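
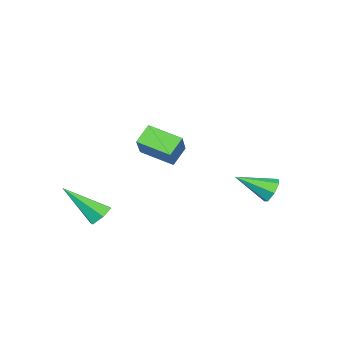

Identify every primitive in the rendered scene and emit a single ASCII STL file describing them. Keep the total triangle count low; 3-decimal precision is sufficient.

solid 
facet normal -0.761 0.102 0.641
outer loop
vertex 1.789 -1.075 1.604
vertex 1.636 0.22 1.217
vertex 0.914 -1.47 0.627
endloop
endfacet
facet normal 0.112 -0.952 0.285
outer loop
vertex 1.584 -1.56 0.063
vertex 1.789 -1.075 1.604
vertex 0.914 -1.47 0.627
endloop
endfacet
facet normal -0.762 0.102 0.640
outer loop
vertex 0.914 -1.47 0.627
vertex 1.636 0.22 1.217
vertex 0.761 -0.176 0.239
endloop
endfacet
facet normal -0.639 -0.289 -0.713
outer loop
vertex 0.761 -0.176 0.239
vertex 1.584 -1.56 0.063
vertex 0.914 -1.47 0.627
endloop
endfacet
facet normal 0.639 0.289 0.713
outer loop
vertex 1.789 -1.075 1.604
vertex 2.306 0.13 0.653
vertex 1.636 0.22 1.217
endloop
endfacet
facet normal 0.113 -0.952 0.285
outer loop
vertex 2.459 -1.164 1.041
vertex 1.789 -1.075 1.604
vertex 1.584 -1.56 0.063
endloop
endfacet
facet normal 0.638 0.289 0.714
outer loop
vertex 2.459 -1.164 1.041
vertex 2.306 0.13 0.653
vertex 1.789 -1.075 1.604
endloop
endfacet
facet normal -0.112 0.952 -0.285
outer loop
vertex 1.636 0.22 1.217
vertex 2.306 0.13 0.653
vertex 0.761 -0.176 0.239
endloop
endfacet
facet normal -0.638 -0.289 -0.714
outer loop
vertex 1.431 -0.265 -0.324
vertex 1.584 -1.56 0.063
vertex 0.761 -0.176 0.239
endloop
endfacet
facet normal -0.112 0.952 -0.284
outer loop
vertex 0.761 -0.176 0.239
vertex 2.306 0.13 0.653
vertex 1.431 -0.265 -0.324
endloop
endfacet
facet normal 0.761 -0.101 -0.640
outer loop
vertex 1.431 -0.265 -0.324
vertex 2.459 -1.164 1.041
vertex 1.584 -1.56 0.063
endloop
endfacet
facet normal 0.761 -0.102 -0.640
outer loop
vertex 2.306 0.13 0.653
vertex 2.459 -1.164 1.041
vertex 1.431 -0.265 -0.324
endloop
endfacet
facet normal -0.248 0.699 -0.671
outer loop
vertex 3.813 -2.14 -2.758
vertex 3.288 -2.14 -2.564
vertex 3.668 -1.793 -2.343
endloop
endfacet
facet normal 0.966 0.171 0.195
outer loop
vertex 3.813 -2.14 -2.758
vertex 3.668 -1.793 -2.343
vertex 3.752 -3.44 -1.316
endloop
endfacet
facet normal -0.249 0.699 -0.670
outer loop
vertex 3.668 -1.793 -2.343
vertex 3.288 -2.14 -2.564
vertex 3.143 -1.793 -2.148
endloop
endfacet
facet normal 0.298 0.516 0.803
outer loop
vertex 3.668 -1.793 -2.343
vertex 3.143 -1.793 -2.148
vertex 3.752 -3.44 -1.316
endloop
endfacet
facet normal -0.250 0.699 -0.670
outer loop
vertex 3.143 -1.793 -2.148
vertex 3.288 -2.14 -2.564
vertex 2.763 -2.141 -2.369
endloop
endfacet
facet normal -0.606 0.168 0.777
outer loop
vertex 3.143 -1.793 -2.148
vertex 2.763 -2.141 -2.369
vertex 3.752 -3.44 -1.316
endloop
endfacet
facet normal -0.250 0.699 -0.670
outer loop
vertex 2.763 -2.141 -2.369
vertex 3.288 -2.14 -2.564
vertex 2.908 -2.487 -2.784
endloop
endfacet
facet normal -0.840 -0.524 0.143
outer loop
vertex 2.763 -2.141 -2.369
vertex 2.908 -2.487 -2.784
vertex 3.752 -3.44 -1.316
endloop
endfacet
facet normal -0.249 0.698 -0.671
outer loop
vertex 2.908 -2.487 -2.784
vertex 3.288 -2.14 -2.564
vertex 3.433 -2.487 -2.979
endloop
endfacet
facet normal -0.173 -0.869 -0.465
outer loop
vertex 2.908 -2.487 -2.784
vertex 3.433 -2.487 -2.979
vertex 3.752 -3.44 -1.316
endloop
endfacet
facet normal -0.248 0.699 -0.671
outer loop
vertex 3.433 -2.487 -2.979
vertex 3.288 -2.14 -2.564
vertex 3.813 -2.14 -2.758
endloop
endfacet
facet normal 0.732 -0.521 -0.439
outer loop
vertex 3.433 -2.487 -2.979
vertex 3.813 -2.14 -2.758
vertex 3.752 -3.44 -1.316
endloop
endfacet
facet normal -0.425 0.784 -0.453
outer loop
vertex -0.877 2.31 -2.528
vertex -1.381 2.202 -2.242
vertex -0.93 2.543 -2.075
endloop
endfacet
facet normal 0.989 0.139 0.044
outer loop
vertex -0.877 2.31 -2.528
vertex -0.93 2.543 -2.075
vertex -0.739 1.018 -1.558
endloop
endfacet
facet normal -0.425 0.784 -0.452
outer loop
vertex -0.93 2.543 -2.075
vertex -1.381 2.202 -2.242
vertex -1.323 2.519 -1.747
endloop
endfacet
facet normal 0.594 0.324 0.736
outer loop
vertex -0.93 2.543 -2.075
vertex -1.323 2.519 -1.747
vertex -0.739 1.018 -1.558
endloop
endfacet
facet normal -0.425 0.784 -0.452
outer loop
vertex -1.323 2.519 -1.747
vertex -1.381 2.202 -2.242
vertex -1.76 2.256 -1.792
endloop
endfacet
facet normal -0.143 0.069 0.987
outer loop
vertex -1.323 2.519 -1.747
vertex -1.76 2.256 -1.792
vertex -0.739 1.018 -1.558
endloop
endfacet
facet normal -0.425 0.784 -0.452
outer loop
vertex -1.76 2.256 -1.792
vertex -1.381 2.202 -2.242
vertex -1.912 1.952 -2.176
endloop
endfacet
facet normal -0.666 -0.434 0.607
outer loop
vertex -1.76 2.256 -1.792
vertex -1.912 1.952 -2.176
vertex -0.739 1.018 -1.558
endloop
endfacet
facet normal -0.425 0.783 -0.453
outer loop
vertex -1.912 1.952 -2.176
vertex -1.381 2.202 -2.242
vertex -1.664 1.836 -2.609
endloop
endfacet
facet normal -0.580 -0.806 -0.116
outer loop
vertex -1.912 1.952 -2.176
vertex -1.664 1.836 -2.609
vertex -0.739 1.018 -1.558
endloop
endfacet
facet normal -0.425 0.783 -0.453
outer loop
vertex -1.664 1.836 -2.609
vertex -1.381 2.202 -2.242
vertex -1.203 1.996 -2.765
endloop
endfacet
facet normal 0.049 -0.767 -0.640
outer loop
vertex -1.664 1.836 -2.609
vertex -1.203 1.996 -2.765
vertex -0.739 1.018 -1.558
endloop
endfacet
facet normal -0.425 0.783 -0.453
outer loop
vertex -1.203 1.996 -2.765
vertex -1.381 2.202 -2.242
vertex -0.877 2.31 -2.528
endloop
endfacet
facet normal 0.747 -0.347 -0.568
outer loop
vertex -1.203 1.996 -2.765
vertex -0.877 2.31 -2.528
vertex -0.739 1.018 -1.558
endloop
endfacet

endsolid


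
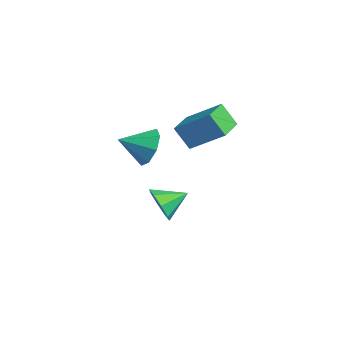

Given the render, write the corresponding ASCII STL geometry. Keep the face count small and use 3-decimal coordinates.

solid 
facet normal -0.025 -0.927 -0.375
outer loop
vertex 0.345 1.067 -2.877
vertex -0.117 0.762 -2.093
vertex -0.385 1.114 -2.945
endloop
endfacet
facet normal 0.106 0.809 -0.578
outer loop
vertex 0.345 1.067 -2.877
vertex -0.385 1.114 -2.945
vertex -0.083 2.058 -1.567
endloop
endfacet
facet normal -0.025 -0.927 -0.375
outer loop
vertex -0.385 1.114 -2.945
vertex -0.117 0.762 -2.093
vertex -0.958 0.955 -2.514
endloop
endfacet
facet normal -0.514 0.756 -0.405
outer loop
vertex -0.385 1.114 -2.945
vertex -0.958 0.955 -2.514
vertex -0.083 2.058 -1.567
endloop
endfacet
facet normal -0.024 -0.926 -0.376
outer loop
vertex -0.958 0.955 -2.514
vertex -0.117 0.762 -2.093
vertex -1.039 0.682 -1.837
endloop
endfacet
facet normal -0.826 0.550 0.123
outer loop
vertex -0.958 0.955 -2.514
vertex -1.039 0.682 -1.837
vertex -0.083 2.058 -1.567
endloop
endfacet
facet normal -0.024 -0.926 -0.376
outer loop
vertex -1.039 0.682 -1.837
vertex -0.117 0.762 -2.093
vertex -0.58 0.456 -1.31
endloop
endfacet
facet normal -0.646 0.312 0.697
outer loop
vertex -1.039 0.682 -1.837
vertex -0.58 0.456 -1.31
vertex -0.083 2.058 -1.567
endloop
endfacet
facet normal -0.024 -0.926 -0.376
outer loop
vertex -0.58 0.456 -1.31
vertex -0.117 0.762 -2.093
vertex 0.15 0.409 -1.241
endloop
endfacet
facet normal -0.081 0.182 0.980
outer loop
vertex -0.58 0.456 -1.31
vertex 0.15 0.409 -1.241
vertex -0.083 2.058 -1.567
endloop
endfacet
facet normal -0.026 -0.926 -0.376
outer loop
vertex 0.15 0.409 -1.241
vertex -0.117 0.762 -2.093
vertex 0.724 0.568 -1.672
endloop
endfacet
facet normal 0.541 0.236 0.807
outer loop
vertex 0.15 0.409 -1.241
vertex 0.724 0.568 -1.672
vertex -0.083 2.058 -1.567
endloop
endfacet
facet normal -0.025 -0.926 -0.376
outer loop
vertex 0.724 0.568 -1.672
vertex -0.117 0.762 -2.093
vertex 0.804 0.841 -2.35
endloop
endfacet
facet normal 0.853 0.442 0.279
outer loop
vertex 0.724 0.568 -1.672
vertex 0.804 0.841 -2.35
vertex -0.083 2.058 -1.567
endloop
endfacet
facet normal -0.025 -0.927 -0.375
outer loop
vertex 0.804 0.841 -2.35
vertex -0.117 0.762 -2.093
vertex 0.345 1.067 -2.877
endloop
endfacet
facet normal 0.672 0.679 -0.294
outer loop
vertex 0.804 0.841 -2.35
vertex 0.345 1.067 -2.877
vertex -0.083 2.058 -1.567
endloop
endfacet
facet normal 0.120 0.905 -0.407
outer loop
vertex 1.115 -0.431 1.184
vertex 0.837 0.006 2.074
vertex 1.729 -0.298 1.66
endloop
endfacet
facet normal 0.449 -0.823 -0.349
outer loop
vertex 1.115 -0.431 1.184
vertex 1.729 -0.298 1.66
vertex 0.663 -1.306 2.666
endloop
endfacet
facet normal 0.119 0.905 -0.408
outer loop
vertex 1.729 -0.298 1.66
vertex 0.837 0.006 2.074
vertex 1.82 0.014 2.379
endloop
endfacet
facet normal 0.759 -0.627 0.176
outer loop
vertex 1.729 -0.298 1.66
vertex 1.82 0.014 2.379
vertex 0.663 -1.306 2.666
endloop
endfacet
facet normal 0.119 0.905 -0.408
outer loop
vertex 1.82 0.014 2.379
vertex 0.837 0.006 2.074
vertex 1.335 0.321 2.919
endloop
endfacet
facet normal 0.586 -0.355 0.728
outer loop
vertex 1.82 0.014 2.379
vertex 1.335 0.321 2.919
vertex 0.663 -1.306 2.666
endloop
endfacet
facet normal 0.120 0.905 -0.408
outer loop
vertex 1.335 0.321 2.919
vertex 0.837 0.006 2.074
vertex 0.558 0.444 2.964
endloop
endfacet
facet normal 0.031 -0.166 0.986
outer loop
vertex 1.335 0.321 2.919
vertex 0.558 0.444 2.964
vertex 0.663 -1.306 2.666
endloop
endfacet
facet normal 0.119 0.905 -0.408
outer loop
vertex 0.558 0.444 2.964
vertex 0.837 0.006 2.074
vertex -0.056 0.31 2.488
endloop
endfacet
facet normal -0.580 -0.170 0.796
outer loop
vertex 0.558 0.444 2.964
vertex -0.056 0.31 2.488
vertex 0.663 -1.306 2.666
endloop
endfacet
facet normal 0.119 0.905 -0.407
outer loop
vertex -0.056 0.31 2.488
vertex 0.837 0.006 2.074
vertex -0.147 -0.001 1.77
endloop
endfacet
facet normal -0.890 -0.366 0.271
outer loop
vertex -0.056 0.31 2.488
vertex -0.147 -0.001 1.77
vertex 0.663 -1.306 2.666
endloop
endfacet
facet normal 0.119 0.905 -0.407
outer loop
vertex -0.147 -0.001 1.77
vertex 0.837 0.006 2.074
vertex 0.338 -0.308 1.23
endloop
endfacet
facet normal -0.717 -0.638 -0.281
outer loop
vertex -0.147 -0.001 1.77
vertex 0.338 -0.308 1.23
vertex 0.663 -1.306 2.666
endloop
endfacet
facet normal 0.119 0.905 -0.407
outer loop
vertex 0.338 -0.308 1.23
vertex 0.837 0.006 2.074
vertex 1.115 -0.431 1.184
endloop
endfacet
facet normal -0.163 -0.827 -0.538
outer loop
vertex 0.338 -0.308 1.23
vertex 1.115 -0.431 1.184
vertex 0.663 -1.306 2.666
endloop
endfacet
facet normal -0.779 0.625 -0.047
outer loop
vertex -0.179 2.023 3.052
vertex 0.754 3.264 4.094
vertex 0.307 2.549 1.991
endloop
endfacet
facet normal -0.498 -0.664 -0.557
outer loop
vertex 1.546 1.556 2.066
vertex -0.179 2.023 3.052
vertex 0.307 2.549 1.991
endloop
endfacet
facet normal -0.779 0.625 -0.047
outer loop
vertex 0.307 2.549 1.991
vertex 0.754 3.264 4.094
vertex 1.24 3.79 3.033
endloop
endfacet
facet normal 0.379 0.411 -0.829
outer loop
vertex 1.24 3.79 3.033
vertex 1.546 1.556 2.066
vertex 0.307 2.549 1.991
endloop
endfacet
facet normal -0.379 -0.411 0.829
outer loop
vertex -0.179 2.023 3.052
vertex 1.993 2.271 4.169
vertex 0.754 3.264 4.094
endloop
endfacet
facet normal -0.498 -0.664 -0.557
outer loop
vertex 1.06 1.03 3.127
vertex -0.179 2.023 3.052
vertex 1.546 1.556 2.066
endloop
endfacet
facet normal -0.379 -0.411 0.829
outer loop
vertex 1.06 1.03 3.127
vertex 1.993 2.271 4.169
vertex -0.179 2.023 3.052
endloop
endfacet
facet normal 0.498 0.664 0.557
outer loop
vertex 0.754 3.264 4.094
vertex 1.993 2.271 4.169
vertex 1.24 3.79 3.033
endloop
endfacet
facet normal 0.379 0.411 -0.829
outer loop
vertex 2.479 2.797 3.108
vertex 1.546 1.556 2.066
vertex 1.24 3.79 3.033
endloop
endfacet
facet normal 0.498 0.664 0.557
outer loop
vertex 1.24 3.79 3.033
vertex 1.993 2.271 4.169
vertex 2.479 2.797 3.108
endloop
endfacet
facet normal 0.779 -0.625 0.047
outer loop
vertex 2.479 2.797 3.108
vertex 1.06 1.03 3.127
vertex 1.546 1.556 2.066
endloop
endfacet
facet normal 0.779 -0.625 0.047
outer loop
vertex 1.993 2.271 4.169
vertex 1.06 1.03 3.127
vertex 2.479 2.797 3.108
endloop
endfacet

endsolid


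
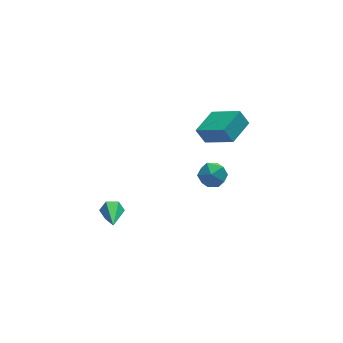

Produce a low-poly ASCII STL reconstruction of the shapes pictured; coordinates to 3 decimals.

solid 
facet normal 0.221 0.893 -0.391
outer loop
vertex -3.005 -2.389 -3.665
vertex -3.425 -2.513 -4.185
vertex -3.66 -2.209 -3.624
endloop
endfacet
facet normal 0.092 0.111 0.989
outer loop
vertex -3.005 -2.389 -3.665
vertex -3.66 -2.209 -3.624
vertex -3.895 -4.407 -3.355
endloop
endfacet
facet normal 0.221 0.893 -0.391
outer loop
vertex -3.66 -2.209 -3.624
vertex -3.425 -2.513 -4.185
vertex -4.08 -2.333 -4.144
endloop
endfacet
facet normal -0.786 0.157 0.598
outer loop
vertex -3.66 -2.209 -3.624
vertex -4.08 -2.333 -4.144
vertex -3.895 -4.407 -3.355
endloop
endfacet
facet normal 0.221 0.893 -0.391
outer loop
vertex -4.08 -2.333 -4.144
vertex -3.425 -2.513 -4.185
vertex -3.845 -2.637 -4.705
endloop
endfacet
facet normal -0.938 -0.193 -0.288
outer loop
vertex -4.08 -2.333 -4.144
vertex -3.845 -2.637 -4.705
vertex -3.895 -4.407 -3.355
endloop
endfacet
facet normal 0.222 0.892 -0.392
outer loop
vertex -3.845 -2.637 -4.705
vertex -3.425 -2.513 -4.185
vertex -3.191 -2.818 -4.746
endloop
endfacet
facet normal -0.212 -0.589 -0.780
outer loop
vertex -3.845 -2.637 -4.705
vertex -3.191 -2.818 -4.746
vertex -3.895 -4.407 -3.355
endloop
endfacet
facet normal 0.222 0.892 -0.392
outer loop
vertex -3.191 -2.818 -4.746
vertex -3.425 -2.513 -4.185
vertex -2.771 -2.694 -4.226
endloop
endfacet
facet normal 0.668 -0.635 -0.388
outer loop
vertex -3.191 -2.818 -4.746
vertex -2.771 -2.694 -4.226
vertex -3.895 -4.407 -3.355
endloop
endfacet
facet normal 0.222 0.892 -0.392
outer loop
vertex -2.771 -2.694 -4.226
vertex -3.425 -2.513 -4.185
vertex -3.005 -2.389 -3.665
endloop
endfacet
facet normal 0.820 -0.285 0.497
outer loop
vertex -2.771 -2.694 -4.226
vertex -3.005 -2.389 -3.665
vertex -3.895 -4.407 -3.355
endloop
endfacet
facet normal -0.519 0.676 -0.523
outer loop
vertex 2.104 -0.046 -1.172
vertex 3.427 1.102 -1.0
vertex 2.528 -0.402 -2.053
endloop
endfacet
facet normal -0.751 -0.652 -0.098
outer loop
vertex 3.633 -1.842 -0.94
vertex 2.104 -0.046 -1.172
vertex 2.528 -0.402 -2.053
endloop
endfacet
facet normal -0.520 0.676 -0.522
outer loop
vertex 2.528 -0.402 -2.053
vertex 3.427 1.102 -1.0
vertex 3.85 0.747 -1.881
endloop
endfacet
facet normal 0.407 -0.342 -0.847
outer loop
vertex 3.85 0.747 -1.881
vertex 3.633 -1.842 -0.94
vertex 2.528 -0.402 -2.053
endloop
endfacet
facet normal -0.407 0.342 0.847
outer loop
vertex 2.104 -0.046 -1.172
vertex 4.532 -0.338 0.113
vertex 3.427 1.102 -1.0
endloop
endfacet
facet normal -0.751 -0.652 -0.098
outer loop
vertex 3.21 -1.487 -0.059
vertex 2.104 -0.046 -1.172
vertex 3.633 -1.842 -0.94
endloop
endfacet
facet normal -0.407 0.342 0.847
outer loop
vertex 3.21 -1.487 -0.059
vertex 4.532 -0.338 0.113
vertex 2.104 -0.046 -1.172
endloop
endfacet
facet normal 0.752 0.652 0.098
outer loop
vertex 3.427 1.102 -1.0
vertex 4.532 -0.338 0.113
vertex 3.85 0.747 -1.881
endloop
endfacet
facet normal 0.407 -0.342 -0.847
outer loop
vertex 4.956 -0.694 -0.768
vertex 3.633 -1.842 -0.94
vertex 3.85 0.747 -1.881
endloop
endfacet
facet normal 0.751 0.652 0.098
outer loop
vertex 3.85 0.747 -1.881
vertex 4.532 -0.338 0.113
vertex 4.956 -0.694 -0.768
endloop
endfacet
facet normal 0.519 -0.677 0.522
outer loop
vertex 4.956 -0.694 -0.768
vertex 3.21 -1.487 -0.059
vertex 3.633 -1.842 -0.94
endloop
endfacet
facet normal 0.519 -0.676 0.523
outer loop
vertex 4.532 -0.338 0.113
vertex 3.21 -1.487 -0.059
vertex 4.956 -0.694 -0.768
endloop
endfacet
facet normal 0.043 -0.109 0.993
outer loop
vertex 1.615 -3.341 -0.672
vertex 1.539 -4.248 -0.768
vertex 2.366 -3.856 -0.761
endloop
endfacet
facet normal 0.412 0.465 0.783
outer loop
vertex 1.615 -3.341 -0.672
vertex 2.366 -3.856 -0.761
vertex 2.304 -3.057 -1.203
endloop
endfacet
facet normal -0.035 0.900 0.435
outer loop
vertex 1.615 -3.341 -0.672
vertex 2.304 -3.057 -1.203
vertex 1.439 -2.956 -1.482
endloop
endfacet
facet normal -0.680 0.594 0.430
outer loop
vertex 1.615 -3.341 -0.672
vertex 1.439 -2.956 -1.482
vertex 0.966 -3.692 -1.214
endloop
endfacet
facet normal -0.631 -0.029 0.775
outer loop
vertex 1.615 -3.341 -0.672
vertex 0.966 -3.692 -1.214
vertex 1.539 -4.248 -0.768
endloop
endfacet
facet normal 0.913 0.250 0.324
outer loop
vertex 2.304 -3.057 -1.203
vertex 2.366 -3.856 -0.761
vertex 2.654 -3.788 -1.626
endloop
endfacet
facet normal 0.316 -0.679 0.662
outer loop
vertex 2.366 -3.856 -0.761
vertex 1.539 -4.248 -0.768
vertex 2.181 -4.524 -1.358
endloop
endfacet
facet normal -0.775 -0.550 0.310
outer loop
vertex 1.539 -4.248 -0.768
vertex 0.966 -3.692 -1.214
vertex 1.316 -4.423 -1.637
endloop
endfacet
facet normal -0.854 0.458 -0.248
outer loop
vertex 0.966 -3.692 -1.214
vertex 1.439 -2.956 -1.482
vertex 1.254 -3.624 -2.079
endloop
endfacet
facet normal 0.189 0.952 -0.240
outer loop
vertex 1.439 -2.956 -1.482
vertex 2.304 -3.057 -1.203
vertex 2.081 -3.232 -2.072
endloop
endfacet
facet normal 0.680 -0.594 -0.430
outer loop
vertex 2.005 -4.139 -2.168
vertex 2.654 -3.788 -1.626
vertex 2.181 -4.524 -1.358
endloop
endfacet
facet normal 0.035 -0.900 -0.435
outer loop
vertex 2.005 -4.139 -2.168
vertex 2.181 -4.524 -1.358
vertex 1.316 -4.423 -1.637
endloop
endfacet
facet normal -0.412 -0.465 -0.783
outer loop
vertex 2.005 -4.139 -2.168
vertex 1.316 -4.423 -1.637
vertex 1.254 -3.624 -2.079
endloop
endfacet
facet normal -0.043 0.109 -0.993
outer loop
vertex 2.005 -4.139 -2.168
vertex 1.254 -3.624 -2.079
vertex 2.081 -3.232 -2.072
endloop
endfacet
facet normal 0.631 0.029 -0.775
outer loop
vertex 2.005 -4.139 -2.168
vertex 2.081 -3.232 -2.072
vertex 2.654 -3.788 -1.626
endloop
endfacet
facet normal 0.854 -0.458 0.248
outer loop
vertex 2.181 -4.524 -1.358
vertex 2.654 -3.788 -1.626
vertex 2.366 -3.856 -0.761
endloop
endfacet
facet normal -0.189 -0.952 0.240
outer loop
vertex 1.316 -4.423 -1.637
vertex 2.181 -4.524 -1.358
vertex 1.539 -4.248 -0.768
endloop
endfacet
facet normal -0.913 -0.250 -0.324
outer loop
vertex 1.254 -3.624 -2.079
vertex 1.316 -4.423 -1.637
vertex 0.966 -3.692 -1.214
endloop
endfacet
facet normal -0.316 0.679 -0.662
outer loop
vertex 2.081 -3.232 -2.072
vertex 1.254 -3.624 -2.079
vertex 1.439 -2.956 -1.482
endloop
endfacet
facet normal 0.775 0.550 -0.310
outer loop
vertex 2.654 -3.788 -1.626
vertex 2.081 -3.232 -2.072
vertex 2.304 -3.057 -1.203
endloop
endfacet

endsolid


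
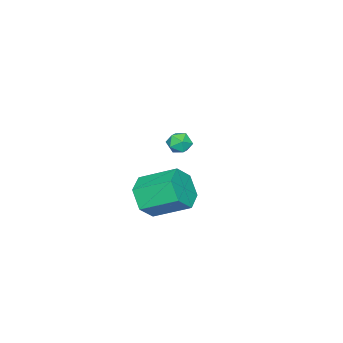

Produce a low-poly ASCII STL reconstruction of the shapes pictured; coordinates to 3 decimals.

solid 
facet normal -0.697 0.636 -0.332
outer loop
vertex -1.987 -0.217 -2.706
vertex -2.372 -0.369 -2.189
vertex -1.938 0.13 -2.144
endloop
endfacet
facet normal -0.044 0.852 -0.522
outer loop
vertex -1.987 -0.217 -2.706
vertex -1.938 0.13 -2.144
vertex -1.391 -0.044 -2.474
endloop
endfacet
facet normal 0.257 0.332 -0.908
outer loop
vertex -1.987 -0.217 -2.706
vertex -1.391 -0.044 -2.474
vertex -1.486 -0.651 -2.723
endloop
endfacet
facet normal -0.211 -0.206 -0.955
outer loop
vertex -1.987 -0.217 -2.706
vertex -1.486 -0.651 -2.723
vertex -2.092 -0.851 -2.546
endloop
endfacet
facet normal -0.799 -0.019 -0.601
outer loop
vertex -1.987 -0.217 -2.706
vertex -2.092 -0.851 -2.546
vertex -2.372 -0.369 -2.189
endloop
endfacet
facet normal 0.342 0.937 0.073
outer loop
vertex -1.391 -0.044 -2.474
vertex -1.938 0.13 -2.144
vertex -1.408 -0.089 -1.814
endloop
endfacet
facet normal -0.715 0.588 0.379
outer loop
vertex -1.938 0.13 -2.144
vertex -2.372 -0.369 -2.189
vertex -2.014 -0.289 -1.637
endloop
endfacet
facet normal -0.880 -0.471 -0.055
outer loop
vertex -2.372 -0.369 -2.189
vertex -2.092 -0.851 -2.546
vertex -2.109 -0.896 -1.886
endloop
endfacet
facet normal 0.072 -0.774 -0.629
outer loop
vertex -2.092 -0.851 -2.546
vertex -1.486 -0.651 -2.723
vertex -1.562 -1.07 -2.216
endloop
endfacet
facet normal 0.829 0.097 -0.551
outer loop
vertex -1.486 -0.651 -2.723
vertex -1.391 -0.044 -2.474
vertex -1.128 -0.571 -2.171
endloop
endfacet
facet normal 0.211 0.206 0.955
outer loop
vertex -1.513 -0.723 -1.654
vertex -1.408 -0.089 -1.814
vertex -2.014 -0.289 -1.637
endloop
endfacet
facet normal -0.257 -0.332 0.908
outer loop
vertex -1.513 -0.723 -1.654
vertex -2.014 -0.289 -1.637
vertex -2.109 -0.896 -1.886
endloop
endfacet
facet normal 0.044 -0.852 0.522
outer loop
vertex -1.513 -0.723 -1.654
vertex -2.109 -0.896 -1.886
vertex -1.562 -1.07 -2.216
endloop
endfacet
facet normal 0.697 -0.636 0.332
outer loop
vertex -1.513 -0.723 -1.654
vertex -1.562 -1.07 -2.216
vertex -1.128 -0.571 -2.171
endloop
endfacet
facet normal 0.799 0.019 0.601
outer loop
vertex -1.513 -0.723 -1.654
vertex -1.128 -0.571 -2.171
vertex -1.408 -0.089 -1.814
endloop
endfacet
facet normal -0.072 0.774 0.629
outer loop
vertex -2.014 -0.289 -1.637
vertex -1.408 -0.089 -1.814
vertex -1.938 0.13 -2.144
endloop
endfacet
facet normal -0.829 -0.097 0.551
outer loop
vertex -2.109 -0.896 -1.886
vertex -2.014 -0.289 -1.637
vertex -2.372 -0.369 -2.189
endloop
endfacet
facet normal -0.342 -0.937 -0.073
outer loop
vertex -1.562 -1.07 -2.216
vertex -2.109 -0.896 -1.886
vertex -2.092 -0.851 -2.546
endloop
endfacet
facet normal 0.715 -0.588 -0.379
outer loop
vertex -1.128 -0.571 -2.171
vertex -1.562 -1.07 -2.216
vertex -1.486 -0.651 -2.723
endloop
endfacet
facet normal 0.880 0.471 0.055
outer loop
vertex -1.408 -0.089 -1.814
vertex -1.128 -0.571 -2.171
vertex -1.391 -0.044 -2.474
endloop
endfacet
facet normal 0.236 -0.860 -0.453
outer loop
vertex 4.498 1.135 -1.324
vertex 3.791 1.336 -2.074
vertex 4.781 1.666 -2.184
endloop
endfacet
facet normal 0.934 0.071 0.351
outer loop
vertex 4.498 1.135 -1.324
vertex 4.781 1.666 -2.184
vertex 4.057 2.743 -0.477
endloop
endfacet
facet normal 0.934 0.071 0.351
outer loop
vertex 4.057 2.743 -0.477
vertex 4.781 1.666 -2.184
vertex 4.34 3.274 -1.337
endloop
endfacet
facet normal -0.235 0.860 0.453
outer loop
vertex 4.057 2.743 -0.477
vertex 4.34 3.274 -1.337
vertex 3.349 2.944 -1.226
endloop
endfacet
facet normal 0.236 -0.860 -0.453
outer loop
vertex 4.781 1.666 -2.184
vertex 3.791 1.336 -2.074
vertex 4.074 1.867 -2.934
endloop
endfacet
facet normal 0.701 0.473 -0.534
outer loop
vertex 4.781 1.666 -2.184
vertex 4.074 1.867 -2.934
vertex 4.34 3.274 -1.337
endloop
endfacet
facet normal 0.701 0.473 -0.534
outer loop
vertex 4.34 3.274 -1.337
vertex 4.074 1.867 -2.934
vertex 3.633 3.475 -2.087
endloop
endfacet
facet normal -0.236 0.860 0.453
outer loop
vertex 4.34 3.274 -1.337
vertex 3.633 3.475 -2.087
vertex 3.349 2.944 -1.226
endloop
endfacet
facet normal 0.235 -0.860 -0.453
outer loop
vertex 4.074 1.867 -2.934
vertex 3.791 1.336 -2.074
vertex 3.083 1.537 -2.823
endloop
endfacet
facet normal -0.233 0.402 -0.885
outer loop
vertex 4.074 1.867 -2.934
vertex 3.083 1.537 -2.823
vertex 3.633 3.475 -2.087
endloop
endfacet
facet normal -0.233 0.402 -0.885
outer loop
vertex 3.633 3.475 -2.087
vertex 3.083 1.537 -2.823
vertex 2.642 3.145 -1.976
endloop
endfacet
facet normal -0.236 0.860 0.453
outer loop
vertex 3.633 3.475 -2.087
vertex 2.642 3.145 -1.976
vertex 3.349 2.944 -1.226
endloop
endfacet
facet normal 0.235 -0.860 -0.453
outer loop
vertex 3.083 1.537 -2.823
vertex 3.791 1.336 -2.074
vertex 2.8 1.006 -1.963
endloop
endfacet
facet normal -0.934 -0.071 -0.351
outer loop
vertex 3.083 1.537 -2.823
vertex 2.8 1.006 -1.963
vertex 2.642 3.145 -1.976
endloop
endfacet
facet normal -0.934 -0.071 -0.351
outer loop
vertex 2.642 3.145 -1.976
vertex 2.8 1.006 -1.963
vertex 2.359 2.614 -1.116
endloop
endfacet
facet normal -0.236 0.860 0.453
outer loop
vertex 2.642 3.145 -1.976
vertex 2.359 2.614 -1.116
vertex 3.349 2.944 -1.226
endloop
endfacet
facet normal 0.236 -0.860 -0.453
outer loop
vertex 2.8 1.006 -1.963
vertex 3.791 1.336 -2.074
vertex 3.507 0.805 -1.213
endloop
endfacet
facet normal -0.701 -0.473 0.534
outer loop
vertex 2.8 1.006 -1.963
vertex 3.507 0.805 -1.213
vertex 2.359 2.614 -1.116
endloop
endfacet
facet normal -0.701 -0.473 0.534
outer loop
vertex 2.359 2.614 -1.116
vertex 3.507 0.805 -1.213
vertex 3.066 2.413 -0.366
endloop
endfacet
facet normal -0.236 0.860 0.453
outer loop
vertex 2.359 2.614 -1.116
vertex 3.066 2.413 -0.366
vertex 3.349 2.944 -1.226
endloop
endfacet
facet normal 0.236 -0.860 -0.453
outer loop
vertex 3.507 0.805 -1.213
vertex 3.791 1.336 -2.074
vertex 4.498 1.135 -1.324
endloop
endfacet
facet normal 0.233 -0.402 0.885
outer loop
vertex 3.507 0.805 -1.213
vertex 4.498 1.135 -1.324
vertex 3.066 2.413 -0.366
endloop
endfacet
facet normal 0.233 -0.402 0.885
outer loop
vertex 3.066 2.413 -0.366
vertex 4.498 1.135 -1.324
vertex 4.057 2.743 -0.477
endloop
endfacet
facet normal -0.235 0.860 0.453
outer loop
vertex 3.066 2.413 -0.366
vertex 4.057 2.743 -0.477
vertex 3.349 2.944 -1.226
endloop
endfacet

endsolid


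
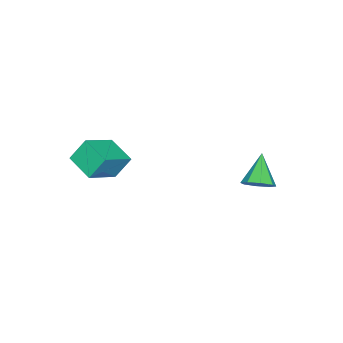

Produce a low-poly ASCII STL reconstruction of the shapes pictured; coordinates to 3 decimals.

solid 
facet normal 0.686 0.210 -0.697
outer loop
vertex -2.495 4.338 0.106
vertex -2.977 4.022 -0.463
vertex -2.877 4.759 -0.143
endloop
endfacet
facet normal 0.084 0.563 0.822
outer loop
vertex -2.495 4.338 0.106
vertex -2.877 4.759 -0.143
vertex -4.163 3.658 0.743
endloop
endfacet
facet normal 0.685 0.210 -0.697
outer loop
vertex -2.877 4.759 -0.143
vertex -2.977 4.022 -0.463
vertex -3.317 4.747 -0.579
endloop
endfacet
facet normal -0.420 0.814 0.402
outer loop
vertex -2.877 4.759 -0.143
vertex -3.317 4.747 -0.579
vertex -4.163 3.658 0.743
endloop
endfacet
facet normal 0.685 0.210 -0.697
outer loop
vertex -3.317 4.747 -0.579
vertex -2.977 4.022 -0.463
vertex -3.558 4.311 -0.947
endloop
endfacet
facet normal -0.837 0.540 -0.091
outer loop
vertex -3.317 4.747 -0.579
vertex -3.558 4.311 -0.947
vertex -4.163 3.658 0.743
endloop
endfacet
facet normal 0.685 0.211 -0.697
outer loop
vertex -3.558 4.311 -0.947
vertex -2.977 4.022 -0.463
vertex -3.458 3.705 -1.032
endloop
endfacet
facet normal -0.924 -0.101 -0.370
outer loop
vertex -3.558 4.311 -0.947
vertex -3.458 3.705 -1.032
vertex -4.163 3.658 0.743
endloop
endfacet
facet normal 0.686 0.209 -0.697
outer loop
vertex -3.458 3.705 -1.032
vertex -2.977 4.022 -0.463
vertex -3.077 3.284 -0.783
endloop
endfacet
facet normal -0.629 -0.729 -0.269
outer loop
vertex -3.458 3.705 -1.032
vertex -3.077 3.284 -0.783
vertex -4.163 3.658 0.743
endloop
endfacet
facet normal 0.685 0.210 -0.697
outer loop
vertex -3.077 3.284 -0.783
vertex -2.977 4.022 -0.463
vertex -2.637 3.296 -0.347
endloop
endfacet
facet normal -0.124 -0.981 0.152
outer loop
vertex -3.077 3.284 -0.783
vertex -2.637 3.296 -0.347
vertex -4.163 3.658 0.743
endloop
endfacet
facet normal 0.686 0.210 -0.696
outer loop
vertex -2.637 3.296 -0.347
vertex -2.977 4.022 -0.463
vertex -2.396 3.732 0.022
endloop
endfacet
facet normal 0.292 -0.707 0.644
outer loop
vertex -2.637 3.296 -0.347
vertex -2.396 3.732 0.022
vertex -4.163 3.658 0.743
endloop
endfacet
facet normal 0.686 0.209 -0.697
outer loop
vertex -2.396 3.732 0.022
vertex -2.977 4.022 -0.463
vertex -2.495 4.338 0.106
endloop
endfacet
facet normal 0.379 -0.066 0.923
outer loop
vertex -2.396 3.732 0.022
vertex -2.495 4.338 0.106
vertex -4.163 3.658 0.743
endloop
endfacet
facet normal -0.346 0.441 0.828
outer loop
vertex 1.844 -2.041 3.88
vertex 2.462 -0.764 3.459
vertex 0.315 -1.592 3.002
endloop
endfacet
facet normal -0.417 -0.863 0.285
outer loop
vertex 0.758 -2.156 1.941
vertex 1.844 -2.041 3.88
vertex 0.315 -1.592 3.002
endloop
endfacet
facet normal -0.346 0.441 0.828
outer loop
vertex 0.315 -1.592 3.002
vertex 2.462 -0.764 3.459
vertex 0.933 -0.314 2.58
endloop
endfacet
facet normal -0.840 0.247 -0.482
outer loop
vertex 0.933 -0.314 2.58
vertex 0.758 -2.156 1.941
vertex 0.315 -1.592 3.002
endloop
endfacet
facet normal 0.840 -0.248 0.482
outer loop
vertex 1.844 -2.041 3.88
vertex 2.905 -1.328 2.398
vertex 2.462 -0.764 3.459
endloop
endfacet
facet normal -0.418 -0.863 0.285
outer loop
vertex 2.287 -2.606 2.82
vertex 1.844 -2.041 3.88
vertex 0.758 -2.156 1.941
endloop
endfacet
facet normal 0.840 -0.247 0.483
outer loop
vertex 2.287 -2.606 2.82
vertex 2.905 -1.328 2.398
vertex 1.844 -2.041 3.88
endloop
endfacet
facet normal 0.418 0.863 -0.284
outer loop
vertex 2.462 -0.764 3.459
vertex 2.905 -1.328 2.398
vertex 0.933 -0.314 2.58
endloop
endfacet
facet normal -0.840 0.247 -0.483
outer loop
vertex 1.376 -0.879 1.52
vertex 0.758 -2.156 1.941
vertex 0.933 -0.314 2.58
endloop
endfacet
facet normal 0.417 0.863 -0.285
outer loop
vertex 0.933 -0.314 2.58
vertex 2.905 -1.328 2.398
vertex 1.376 -0.879 1.52
endloop
endfacet
facet normal 0.346 -0.441 -0.828
outer loop
vertex 1.376 -0.879 1.52
vertex 2.287 -2.606 2.82
vertex 0.758 -2.156 1.941
endloop
endfacet
facet normal 0.346 -0.441 -0.828
outer loop
vertex 2.905 -1.328 2.398
vertex 2.287 -2.606 2.82
vertex 1.376 -0.879 1.52
endloop
endfacet

endsolid


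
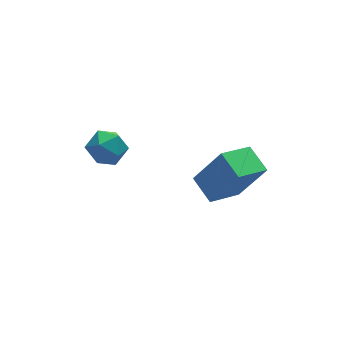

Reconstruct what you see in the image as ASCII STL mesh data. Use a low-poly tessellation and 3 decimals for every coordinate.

solid 
facet normal -0.893 -0.333 0.304
outer loop
vertex -3.069 2.095 3.737
vertex -2.857 1.281 3.468
vertex -2.671 1.536 4.293
endloop
endfacet
facet normal -0.677 0.217 0.703
outer loop
vertex -3.069 2.095 3.737
vertex -2.671 1.536 4.293
vertex -2.425 2.384 4.268
endloop
endfacet
facet normal -0.571 0.775 0.271
outer loop
vertex -3.069 2.095 3.737
vertex -2.425 2.384 4.268
vertex -2.459 2.653 3.427
endloop
endfacet
facet normal -0.721 0.568 -0.396
outer loop
vertex -3.069 2.095 3.737
vertex -2.459 2.653 3.427
vertex -2.725 1.971 2.933
endloop
endfacet
facet normal -0.920 -0.115 -0.376
outer loop
vertex -3.069 2.095 3.737
vertex -2.725 1.971 2.933
vertex -2.857 1.281 3.468
endloop
endfacet
facet normal -0.051 0.044 0.998
outer loop
vertex -2.425 2.384 4.268
vertex -2.671 1.536 4.293
vertex -1.815 1.749 4.327
endloop
endfacet
facet normal -0.399 -0.847 0.352
outer loop
vertex -2.671 1.536 4.293
vertex -2.857 1.281 3.468
vertex -2.081 1.067 3.833
endloop
endfacet
facet normal -0.443 -0.495 -0.748
outer loop
vertex -2.857 1.281 3.468
vertex -2.725 1.971 2.933
vertex -2.115 1.336 2.992
endloop
endfacet
facet normal -0.122 0.613 -0.781
outer loop
vertex -2.725 1.971 2.933
vertex -2.459 2.653 3.427
vertex -1.869 2.184 2.967
endloop
endfacet
facet normal 0.121 0.947 0.298
outer loop
vertex -2.459 2.653 3.427
vertex -2.425 2.384 4.268
vertex -1.683 2.439 3.792
endloop
endfacet
facet normal 0.721 -0.568 0.396
outer loop
vertex -1.471 1.625 3.523
vertex -1.815 1.749 4.327
vertex -2.081 1.067 3.833
endloop
endfacet
facet normal 0.571 -0.775 -0.271
outer loop
vertex -1.471 1.625 3.523
vertex -2.081 1.067 3.833
vertex -2.115 1.336 2.992
endloop
endfacet
facet normal 0.677 -0.217 -0.703
outer loop
vertex -1.471 1.625 3.523
vertex -2.115 1.336 2.992
vertex -1.869 2.184 2.967
endloop
endfacet
facet normal 0.893 0.333 -0.304
outer loop
vertex -1.471 1.625 3.523
vertex -1.869 2.184 2.967
vertex -1.683 2.439 3.792
endloop
endfacet
facet normal 0.920 0.115 0.376
outer loop
vertex -1.471 1.625 3.523
vertex -1.683 2.439 3.792
vertex -1.815 1.749 4.327
endloop
endfacet
facet normal 0.122 -0.613 0.781
outer loop
vertex -2.081 1.067 3.833
vertex -1.815 1.749 4.327
vertex -2.671 1.536 4.293
endloop
endfacet
facet normal -0.121 -0.947 -0.298
outer loop
vertex -2.115 1.336 2.992
vertex -2.081 1.067 3.833
vertex -2.857 1.281 3.468
endloop
endfacet
facet normal 0.051 -0.044 -0.998
outer loop
vertex -1.869 2.184 2.967
vertex -2.115 1.336 2.992
vertex -2.725 1.971 2.933
endloop
endfacet
facet normal 0.399 0.847 -0.352
outer loop
vertex -1.683 2.439 3.792
vertex -1.869 2.184 2.967
vertex -2.459 2.653 3.427
endloop
endfacet
facet normal 0.443 0.495 0.748
outer loop
vertex -1.815 1.749 4.327
vertex -1.683 2.439 3.792
vertex -2.425 2.384 4.268
endloop
endfacet
facet normal -0.473 0.220 -0.853
outer loop
vertex 0.94 -0.65 1.399
vertex 0.705 0.511 1.829
vertex 2.344 -0.128 0.756
endloop
endfacet
facet normal 0.186 -0.921 -0.341
outer loop
vertex 3.295 -0.571 2.471
vertex 0.94 -0.65 1.399
vertex 2.344 -0.128 0.756
endloop
endfacet
facet normal -0.473 0.220 -0.853
outer loop
vertex 2.344 -0.128 0.756
vertex 0.705 0.511 1.829
vertex 2.109 1.033 1.186
endloop
endfacet
facet normal 0.861 0.320 -0.395
outer loop
vertex 2.109 1.033 1.186
vertex 3.295 -0.571 2.471
vertex 2.344 -0.128 0.756
endloop
endfacet
facet normal -0.861 -0.320 0.395
outer loop
vertex 0.94 -0.65 1.399
vertex 1.656 0.068 3.544
vertex 0.705 0.511 1.829
endloop
endfacet
facet normal 0.186 -0.921 -0.341
outer loop
vertex 1.891 -1.093 3.114
vertex 0.94 -0.65 1.399
vertex 3.295 -0.571 2.471
endloop
endfacet
facet normal -0.861 -0.320 0.395
outer loop
vertex 1.891 -1.093 3.114
vertex 1.656 0.068 3.544
vertex 0.94 -0.65 1.399
endloop
endfacet
facet normal -0.186 0.921 0.341
outer loop
vertex 0.705 0.511 1.829
vertex 1.656 0.068 3.544
vertex 2.109 1.033 1.186
endloop
endfacet
facet normal 0.861 0.320 -0.395
outer loop
vertex 3.06 0.59 2.901
vertex 3.295 -0.571 2.471
vertex 2.109 1.033 1.186
endloop
endfacet
facet normal -0.186 0.921 0.341
outer loop
vertex 2.109 1.033 1.186
vertex 1.656 0.068 3.544
vertex 3.06 0.59 2.901
endloop
endfacet
facet normal 0.473 -0.220 0.853
outer loop
vertex 3.06 0.59 2.901
vertex 1.891 -1.093 3.114
vertex 3.295 -0.571 2.471
endloop
endfacet
facet normal 0.473 -0.220 0.853
outer loop
vertex 1.656 0.068 3.544
vertex 1.891 -1.093 3.114
vertex 3.06 0.59 2.901
endloop
endfacet

endsolid


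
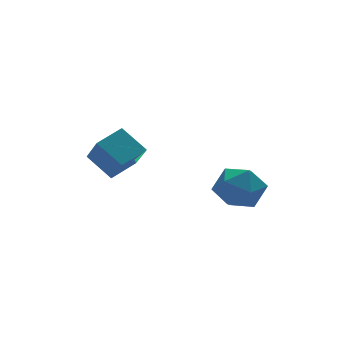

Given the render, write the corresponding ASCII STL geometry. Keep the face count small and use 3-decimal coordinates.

solid 
facet normal -0.903 -0.322 -0.283
outer loop
vertex -2.775 0.272 1.206
vertex -2.777 1.471 -0.149
vertex -2.089 -0.81 0.248
endloop
endfacet
facet normal 0.001 -0.662 0.749
outer loop
vertex -0.743 -0.331 0.669
vertex -2.775 0.272 1.206
vertex -2.089 -0.81 0.248
endloop
endfacet
facet normal -0.904 -0.322 -0.282
outer loop
vertex -2.089 -0.81 0.248
vertex -2.777 1.471 -0.149
vertex -2.092 0.389 -1.108
endloop
endfacet
facet normal 0.428 -0.677 -0.599
outer loop
vertex -2.092 0.389 -1.108
vertex -0.743 -0.331 0.669
vertex -2.089 -0.81 0.248
endloop
endfacet
facet normal -0.428 0.676 0.599
outer loop
vertex -2.775 0.272 1.206
vertex -1.431 1.95 0.272
vertex -2.777 1.471 -0.149
endloop
endfacet
facet normal 0.001 -0.663 0.749
outer loop
vertex -1.428 0.751 1.628
vertex -2.775 0.272 1.206
vertex -0.743 -0.331 0.669
endloop
endfacet
facet normal -0.428 0.676 0.599
outer loop
vertex -1.428 0.751 1.628
vertex -1.431 1.95 0.272
vertex -2.775 0.272 1.206
endloop
endfacet
facet normal -0.002 0.663 -0.749
outer loop
vertex -2.777 1.471 -0.149
vertex -1.431 1.95 0.272
vertex -2.092 0.389 -1.108
endloop
endfacet
facet normal 0.428 -0.676 -0.599
outer loop
vertex -0.745 0.868 -0.686
vertex -0.743 -0.331 0.669
vertex -2.092 0.389 -1.108
endloop
endfacet
facet normal -0.001 0.663 -0.749
outer loop
vertex -2.092 0.389 -1.108
vertex -1.431 1.95 0.272
vertex -0.745 0.868 -0.686
endloop
endfacet
facet normal 0.904 0.321 0.283
outer loop
vertex -0.745 0.868 -0.686
vertex -1.428 0.751 1.628
vertex -0.743 -0.331 0.669
endloop
endfacet
facet normal 0.903 0.322 0.283
outer loop
vertex -1.431 1.95 0.272
vertex -1.428 0.751 1.628
vertex -0.745 0.868 -0.686
endloop
endfacet
facet normal -0.467 0.872 0.146
outer loop
vertex 1.904 -2.837 -0.719
vertex 0.839 -3.433 -0.566
vertex 1.563 -3.208 0.403
endloop
endfacet
facet normal 0.211 0.907 0.364
outer loop
vertex 1.904 -2.837 -0.719
vertex 1.563 -3.208 0.403
vertex 2.732 -3.335 0.042
endloop
endfacet
facet normal 0.630 0.752 -0.193
outer loop
vertex 1.904 -2.837 -0.719
vertex 2.732 -3.335 0.042
vertex 2.731 -3.64 -1.15
endloop
endfacet
facet normal 0.211 0.622 -0.754
outer loop
vertex 1.904 -2.837 -0.719
vertex 2.731 -3.64 -1.15
vertex 1.561 -3.7 -1.526
endloop
endfacet
facet normal -0.468 0.696 -0.545
outer loop
vertex 1.904 -2.837 -0.719
vertex 1.561 -3.7 -1.526
vertex 0.839 -3.433 -0.566
endloop
endfacet
facet normal 0.310 0.404 0.861
outer loop
vertex 2.732 -3.335 0.042
vertex 1.563 -3.208 0.403
vertex 2.179 -4.24 0.666
endloop
endfacet
facet normal -0.788 0.347 0.508
outer loop
vertex 1.563 -3.208 0.403
vertex 0.839 -3.433 -0.566
vertex 1.009 -4.3 0.29
endloop
endfacet
facet normal -0.789 0.061 -0.611
outer loop
vertex 0.839 -3.433 -0.566
vertex 1.561 -3.7 -1.526
vertex 1.008 -4.605 -0.902
endloop
endfacet
facet normal 0.308 -0.058 -0.950
outer loop
vertex 1.561 -3.7 -1.526
vertex 2.731 -3.64 -1.15
vertex 2.177 -4.732 -1.263
endloop
endfacet
facet normal 0.987 0.154 -0.040
outer loop
vertex 2.731 -3.64 -1.15
vertex 2.732 -3.335 0.042
vertex 2.901 -4.507 -0.294
endloop
endfacet
facet normal -0.211 -0.622 0.754
outer loop
vertex 1.836 -5.103 -0.141
vertex 2.179 -4.24 0.666
vertex 1.009 -4.3 0.29
endloop
endfacet
facet normal -0.630 -0.752 0.193
outer loop
vertex 1.836 -5.103 -0.141
vertex 1.009 -4.3 0.29
vertex 1.008 -4.605 -0.902
endloop
endfacet
facet normal -0.211 -0.907 -0.364
outer loop
vertex 1.836 -5.103 -0.141
vertex 1.008 -4.605 -0.902
vertex 2.177 -4.732 -1.263
endloop
endfacet
facet normal 0.467 -0.872 -0.146
outer loop
vertex 1.836 -5.103 -0.141
vertex 2.177 -4.732 -1.263
vertex 2.901 -4.507 -0.294
endloop
endfacet
facet normal 0.468 -0.696 0.545
outer loop
vertex 1.836 -5.103 -0.141
vertex 2.901 -4.507 -0.294
vertex 2.179 -4.24 0.666
endloop
endfacet
facet normal -0.308 0.058 0.950
outer loop
vertex 1.009 -4.3 0.29
vertex 2.179 -4.24 0.666
vertex 1.563 -3.208 0.403
endloop
endfacet
facet normal -0.987 -0.154 0.040
outer loop
vertex 1.008 -4.605 -0.902
vertex 1.009 -4.3 0.29
vertex 0.839 -3.433 -0.566
endloop
endfacet
facet normal -0.310 -0.404 -0.861
outer loop
vertex 2.177 -4.732 -1.263
vertex 1.008 -4.605 -0.902
vertex 1.561 -3.7 -1.526
endloop
endfacet
facet normal 0.788 -0.347 -0.508
outer loop
vertex 2.901 -4.507 -0.294
vertex 2.177 -4.732 -1.263
vertex 2.731 -3.64 -1.15
endloop
endfacet
facet normal 0.789 -0.061 0.611
outer loop
vertex 2.179 -4.24 0.666
vertex 2.901 -4.507 -0.294
vertex 2.732 -3.335 0.042
endloop
endfacet

endsolid


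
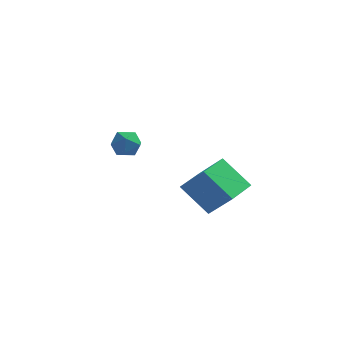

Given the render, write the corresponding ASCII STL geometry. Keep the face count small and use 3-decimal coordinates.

solid 
facet normal -0.574 0.772 -0.273
outer loop
vertex -2.083 1.779 -3.729
vertex -2.72 1.482 -3.23
vertex -2.138 2.029 -2.905
endloop
endfacet
facet normal 0.117 0.952 -0.281
outer loop
vertex -2.083 1.779 -3.729
vertex -2.138 2.029 -2.905
vertex -1.37 1.834 -3.246
endloop
endfacet
facet normal 0.455 0.511 -0.729
outer loop
vertex -2.083 1.779 -3.729
vertex -1.37 1.834 -3.246
vertex -1.478 1.167 -3.781
endloop
endfacet
facet normal -0.027 0.058 -0.998
outer loop
vertex -2.083 1.779 -3.729
vertex -1.478 1.167 -3.781
vertex -2.312 0.949 -3.771
endloop
endfacet
facet normal -0.663 0.219 -0.716
outer loop
vertex -2.083 1.779 -3.729
vertex -2.312 0.949 -3.771
vertex -2.72 1.482 -3.23
endloop
endfacet
facet normal 0.381 0.846 0.374
outer loop
vertex -1.37 1.834 -3.246
vertex -2.138 2.029 -2.905
vertex -1.568 1.571 -2.449
endloop
endfacet
facet normal -0.737 0.554 0.387
outer loop
vertex -2.138 2.029 -2.905
vertex -2.72 1.482 -3.23
vertex -2.402 1.353 -2.439
endloop
endfacet
facet normal -0.881 -0.339 -0.331
outer loop
vertex -2.72 1.482 -3.23
vertex -2.312 0.949 -3.771
vertex -2.51 0.686 -2.974
endloop
endfacet
facet normal 0.147 -0.600 -0.787
outer loop
vertex -2.312 0.949 -3.771
vertex -1.478 1.167 -3.781
vertex -1.742 0.491 -3.315
endloop
endfacet
facet normal 0.927 0.132 -0.351
outer loop
vertex -1.478 1.167 -3.781
vertex -1.37 1.834 -3.246
vertex -1.16 1.038 -2.99
endloop
endfacet
facet normal 0.027 -0.058 0.998
outer loop
vertex -1.797 0.741 -2.491
vertex -1.568 1.571 -2.449
vertex -2.402 1.353 -2.439
endloop
endfacet
facet normal -0.455 -0.511 0.729
outer loop
vertex -1.797 0.741 -2.491
vertex -2.402 1.353 -2.439
vertex -2.51 0.686 -2.974
endloop
endfacet
facet normal -0.117 -0.952 0.281
outer loop
vertex -1.797 0.741 -2.491
vertex -2.51 0.686 -2.974
vertex -1.742 0.491 -3.315
endloop
endfacet
facet normal 0.574 -0.772 0.273
outer loop
vertex -1.797 0.741 -2.491
vertex -1.742 0.491 -3.315
vertex -1.16 1.038 -2.99
endloop
endfacet
facet normal 0.663 -0.219 0.716
outer loop
vertex -1.797 0.741 -2.491
vertex -1.16 1.038 -2.99
vertex -1.568 1.571 -2.449
endloop
endfacet
facet normal -0.147 0.600 0.787
outer loop
vertex -2.402 1.353 -2.439
vertex -1.568 1.571 -2.449
vertex -2.138 2.029 -2.905
endloop
endfacet
facet normal -0.927 -0.132 0.351
outer loop
vertex -2.51 0.686 -2.974
vertex -2.402 1.353 -2.439
vertex -2.72 1.482 -3.23
endloop
endfacet
facet normal -0.381 -0.846 -0.374
outer loop
vertex -1.742 0.491 -3.315
vertex -2.51 0.686 -2.974
vertex -2.312 0.949 -3.771
endloop
endfacet
facet normal 0.737 -0.554 -0.387
outer loop
vertex -1.16 1.038 -2.99
vertex -1.742 0.491 -3.315
vertex -1.478 1.167 -3.781
endloop
endfacet
facet normal 0.881 0.339 0.331
outer loop
vertex -1.568 1.571 -2.449
vertex -1.16 1.038 -2.99
vertex -1.37 1.834 -3.246
endloop
endfacet
facet normal -0.647 0.210 -0.733
outer loop
vertex 1.94 -3.015 -3.193
vertex 2.387 -1.387 -3.12
vertex 3.357 -3.343 -4.537
endloop
endfacet
facet normal -0.265 -0.963 -0.044
outer loop
vertex 4.553 -3.733 -3.18
vertex 1.94 -3.015 -3.193
vertex 3.357 -3.343 -4.537
endloop
endfacet
facet normal -0.646 0.211 -0.733
outer loop
vertex 3.357 -3.343 -4.537
vertex 2.387 -1.387 -3.12
vertex 3.804 -1.715 -4.463
endloop
endfacet
facet normal 0.716 -0.166 -0.678
outer loop
vertex 3.804 -1.715 -4.463
vertex 4.553 -3.733 -3.18
vertex 3.357 -3.343 -4.537
endloop
endfacet
facet normal -0.716 0.166 0.678
outer loop
vertex 1.94 -3.015 -3.193
vertex 3.583 -1.777 -1.763
vertex 2.387 -1.387 -3.12
endloop
endfacet
facet normal -0.265 -0.963 -0.044
outer loop
vertex 3.136 -3.405 -1.837
vertex 1.94 -3.015 -3.193
vertex 4.553 -3.733 -3.18
endloop
endfacet
facet normal -0.715 0.166 0.679
outer loop
vertex 3.136 -3.405 -1.837
vertex 3.583 -1.777 -1.763
vertex 1.94 -3.015 -3.193
endloop
endfacet
facet normal 0.264 0.963 0.044
outer loop
vertex 2.387 -1.387 -3.12
vertex 3.583 -1.777 -1.763
vertex 3.804 -1.715 -4.463
endloop
endfacet
facet normal 0.715 -0.166 -0.679
outer loop
vertex 5.0 -2.105 -3.107
vertex 4.553 -3.733 -3.18
vertex 3.804 -1.715 -4.463
endloop
endfacet
facet normal 0.265 0.963 0.044
outer loop
vertex 3.804 -1.715 -4.463
vertex 3.583 -1.777 -1.763
vertex 5.0 -2.105 -3.107
endloop
endfacet
facet normal 0.646 -0.210 0.733
outer loop
vertex 5.0 -2.105 -3.107
vertex 3.136 -3.405 -1.837
vertex 4.553 -3.733 -3.18
endloop
endfacet
facet normal 0.647 -0.211 0.733
outer loop
vertex 3.583 -1.777 -1.763
vertex 3.136 -3.405 -1.837
vertex 5.0 -2.105 -3.107
endloop
endfacet

endsolid


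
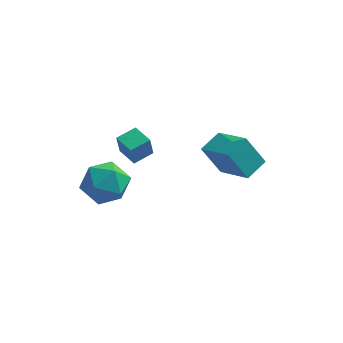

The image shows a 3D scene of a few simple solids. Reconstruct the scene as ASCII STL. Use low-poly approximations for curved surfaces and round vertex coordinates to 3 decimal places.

solid 
facet normal -0.523 -0.848 -0.088
outer loop
vertex -2.835 -3.092 0.862
vertex -1.859 -3.641 0.351
vertex -2.013 -3.672 1.571
endloop
endfacet
facet normal -0.743 -0.471 0.476
outer loop
vertex -2.835 -3.092 0.862
vertex -2.013 -3.672 1.571
vertex -2.474 -2.588 1.925
endloop
endfacet
facet normal -0.955 0.171 0.243
outer loop
vertex -2.835 -3.092 0.862
vertex -2.474 -2.588 1.925
vertex -2.604 -1.886 0.923
endloop
endfacet
facet normal -0.866 0.189 -0.464
outer loop
vertex -2.835 -3.092 0.862
vertex -2.604 -1.886 0.923
vertex -2.225 -2.536 -0.05
endloop
endfacet
facet normal -0.598 -0.441 -0.669
outer loop
vertex -2.835 -3.092 0.862
vertex -2.225 -2.536 -0.05
vertex -1.859 -3.641 0.351
endloop
endfacet
facet normal -0.184 -0.375 0.909
outer loop
vertex -2.474 -2.588 1.925
vertex -2.013 -3.672 1.571
vertex -1.275 -2.824 2.07
endloop
endfacet
facet normal 0.173 -0.985 -0.003
outer loop
vertex -2.013 -3.672 1.571
vertex -1.859 -3.641 0.351
vertex -0.896 -3.474 1.097
endloop
endfacet
facet normal 0.050 -0.326 -0.944
outer loop
vertex -1.859 -3.641 0.351
vertex -2.225 -2.536 -0.05
vertex -1.026 -2.772 0.095
endloop
endfacet
facet normal -0.382 0.693 -0.612
outer loop
vertex -2.225 -2.536 -0.05
vertex -2.604 -1.886 0.923
vertex -1.487 -1.688 0.449
endloop
endfacet
facet normal -0.527 0.662 0.532
outer loop
vertex -2.604 -1.886 0.923
vertex -2.474 -2.588 1.925
vertex -1.641 -1.719 1.669
endloop
endfacet
facet normal 0.866 -0.189 0.464
outer loop
vertex -0.665 -2.268 1.158
vertex -1.275 -2.824 2.07
vertex -0.896 -3.474 1.097
endloop
endfacet
facet normal 0.955 -0.171 -0.243
outer loop
vertex -0.665 -2.268 1.158
vertex -0.896 -3.474 1.097
vertex -1.026 -2.772 0.095
endloop
endfacet
facet normal 0.743 0.471 -0.476
outer loop
vertex -0.665 -2.268 1.158
vertex -1.026 -2.772 0.095
vertex -1.487 -1.688 0.449
endloop
endfacet
facet normal 0.523 0.848 0.088
outer loop
vertex -0.665 -2.268 1.158
vertex -1.487 -1.688 0.449
vertex -1.641 -1.719 1.669
endloop
endfacet
facet normal 0.598 0.441 0.669
outer loop
vertex -0.665 -2.268 1.158
vertex -1.641 -1.719 1.669
vertex -1.275 -2.824 2.07
endloop
endfacet
facet normal 0.382 -0.693 0.612
outer loop
vertex -0.896 -3.474 1.097
vertex -1.275 -2.824 2.07
vertex -2.013 -3.672 1.571
endloop
endfacet
facet normal 0.527 -0.662 -0.532
outer loop
vertex -1.026 -2.772 0.095
vertex -0.896 -3.474 1.097
vertex -1.859 -3.641 0.351
endloop
endfacet
facet normal 0.184 0.375 -0.909
outer loop
vertex -1.487 -1.688 0.449
vertex -1.026 -2.772 0.095
vertex -2.225 -2.536 -0.05
endloop
endfacet
facet normal -0.173 0.985 0.003
outer loop
vertex -1.641 -1.719 1.669
vertex -1.487 -1.688 0.449
vertex -2.604 -1.886 0.923
endloop
endfacet
facet normal -0.050 0.326 0.944
outer loop
vertex -1.275 -2.824 2.07
vertex -1.641 -1.719 1.669
vertex -2.474 -2.588 1.925
endloop
endfacet
facet normal -0.520 0.016 0.854
outer loop
vertex 3.146 1.206 0.256
vertex 3.808 2.257 0.639
vertex 1.691 2.452 -0.653
endloop
endfacet
facet normal -0.509 -0.809 -0.294
outer loop
vertex 2.632 2.423 -2.199
vertex 3.146 1.206 0.256
vertex 1.691 2.452 -0.653
endloop
endfacet
facet normal -0.520 0.016 0.854
outer loop
vertex 1.691 2.452 -0.653
vertex 3.808 2.257 0.639
vertex 2.353 3.503 -0.27
endloop
endfacet
facet normal -0.686 0.588 -0.429
outer loop
vertex 2.353 3.503 -0.27
vertex 2.632 2.423 -2.199
vertex 1.691 2.452 -0.653
endloop
endfacet
facet normal 0.686 -0.588 0.429
outer loop
vertex 3.146 1.206 0.256
vertex 4.749 2.228 -0.907
vertex 3.808 2.257 0.639
endloop
endfacet
facet normal -0.509 -0.809 -0.294
outer loop
vertex 4.087 1.177 -1.29
vertex 3.146 1.206 0.256
vertex 2.632 2.423 -2.199
endloop
endfacet
facet normal 0.686 -0.588 0.429
outer loop
vertex 4.087 1.177 -1.29
vertex 4.749 2.228 -0.907
vertex 3.146 1.206 0.256
endloop
endfacet
facet normal 0.509 0.809 0.294
outer loop
vertex 3.808 2.257 0.639
vertex 4.749 2.228 -0.907
vertex 2.353 3.503 -0.27
endloop
endfacet
facet normal -0.686 0.588 -0.429
outer loop
vertex 3.294 3.474 -1.816
vertex 2.632 2.423 -2.199
vertex 2.353 3.503 -0.27
endloop
endfacet
facet normal 0.509 0.809 0.294
outer loop
vertex 2.353 3.503 -0.27
vertex 4.749 2.228 -0.907
vertex 3.294 3.474 -1.816
endloop
endfacet
facet normal 0.520 -0.016 -0.854
outer loop
vertex 3.294 3.474 -1.816
vertex 4.087 1.177 -1.29
vertex 2.632 2.423 -2.199
endloop
endfacet
facet normal 0.520 -0.016 -0.854
outer loop
vertex 4.749 2.228 -0.907
vertex 4.087 1.177 -1.29
vertex 3.294 3.474 -1.816
endloop
endfacet
facet normal -0.719 0.692 0.064
outer loop
vertex -1.648 -0.645 2.397
vertex -0.917 0.095 2.601
vertex -1.548 -0.439 1.291
endloop
endfacet
facet normal -0.690 -0.698 -0.192
outer loop
vertex -0.743 -1.215 1.219
vertex -1.648 -0.645 2.397
vertex -1.548 -0.439 1.291
endloop
endfacet
facet normal -0.719 0.692 0.064
outer loop
vertex -1.548 -0.439 1.291
vertex -0.917 0.095 2.601
vertex -0.817 0.301 1.495
endloop
endfacet
facet normal 0.088 0.183 -0.979
outer loop
vertex -0.817 0.301 1.495
vertex -0.743 -1.215 1.219
vertex -1.548 -0.439 1.291
endloop
endfacet
facet normal -0.088 -0.183 0.979
outer loop
vertex -1.648 -0.645 2.397
vertex -0.112 -0.681 2.529
vertex -0.917 0.095 2.601
endloop
endfacet
facet normal -0.690 -0.698 -0.192
outer loop
vertex -0.843 -1.421 2.325
vertex -1.648 -0.645 2.397
vertex -0.743 -1.215 1.219
endloop
endfacet
facet normal -0.088 -0.183 0.979
outer loop
vertex -0.843 -1.421 2.325
vertex -0.112 -0.681 2.529
vertex -1.648 -0.645 2.397
endloop
endfacet
facet normal 0.690 0.698 0.192
outer loop
vertex -0.917 0.095 2.601
vertex -0.112 -0.681 2.529
vertex -0.817 0.301 1.495
endloop
endfacet
facet normal 0.088 0.183 -0.979
outer loop
vertex -0.012 -0.475 1.423
vertex -0.743 -1.215 1.219
vertex -0.817 0.301 1.495
endloop
endfacet
facet normal 0.690 0.698 0.192
outer loop
vertex -0.817 0.301 1.495
vertex -0.112 -0.681 2.529
vertex -0.012 -0.475 1.423
endloop
endfacet
facet normal 0.719 -0.692 -0.064
outer loop
vertex -0.012 -0.475 1.423
vertex -0.843 -1.421 2.325
vertex -0.743 -1.215 1.219
endloop
endfacet
facet normal 0.719 -0.692 -0.064
outer loop
vertex -0.112 -0.681 2.529
vertex -0.843 -1.421 2.325
vertex -0.012 -0.475 1.423
endloop
endfacet

endsolid


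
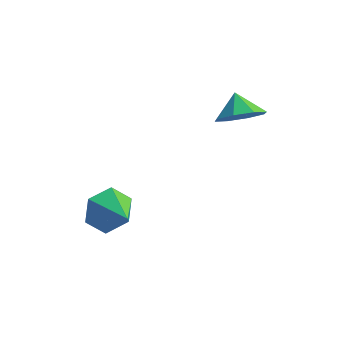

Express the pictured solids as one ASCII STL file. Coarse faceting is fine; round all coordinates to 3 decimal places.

solid 
facet normal -0.775 0.460 -0.433
outer loop
vertex -0.768 -3.04 -3.459
vertex -1.348 -3.389 -2.792
vertex -0.923 -2.549 -2.661
endloop
endfacet
facet normal 0.915 0.399 -0.068
outer loop
vertex -0.768 -3.04 -3.459
vertex -0.923 -2.549 -2.661
vertex -0.232 -4.051 -2.168
endloop
endfacet
facet normal -0.775 0.460 -0.433
outer loop
vertex -0.923 -2.549 -2.661
vertex -1.348 -3.389 -2.792
vertex -1.503 -2.898 -1.994
endloop
endfacet
facet normal 0.527 0.474 0.706
outer loop
vertex -0.923 -2.549 -2.661
vertex -1.503 -2.898 -1.994
vertex -0.232 -4.051 -2.168
endloop
endfacet
facet normal -0.774 0.461 -0.434
outer loop
vertex -1.503 -2.898 -1.994
vertex -1.348 -3.389 -2.792
vertex -1.928 -3.737 -2.126
endloop
endfacet
facet normal -0.004 -0.153 0.988
outer loop
vertex -1.503 -2.898 -1.994
vertex -1.928 -3.737 -2.126
vertex -0.232 -4.051 -2.168
endloop
endfacet
facet normal -0.775 0.460 -0.434
outer loop
vertex -1.928 -3.737 -2.126
vertex -1.348 -3.389 -2.792
vertex -1.773 -4.229 -2.924
endloop
endfacet
facet normal -0.146 -0.855 0.499
outer loop
vertex -1.928 -3.737 -2.126
vertex -1.773 -4.229 -2.924
vertex -0.232 -4.051 -2.168
endloop
endfacet
facet normal -0.775 0.460 -0.434
outer loop
vertex -1.773 -4.229 -2.924
vertex -1.348 -3.389 -2.792
vertex -1.192 -3.88 -3.591
endloop
endfacet
facet normal 0.243 -0.930 -0.275
outer loop
vertex -1.773 -4.229 -2.924
vertex -1.192 -3.88 -3.591
vertex -0.232 -4.051 -2.168
endloop
endfacet
facet normal -0.775 0.459 -0.434
outer loop
vertex -1.192 -3.88 -3.591
vertex -1.348 -3.389 -2.792
vertex -0.768 -3.04 -3.459
endloop
endfacet
facet normal 0.773 -0.302 -0.558
outer loop
vertex -1.192 -3.88 -3.591
vertex -0.768 -3.04 -3.459
vertex -0.232 -4.051 -2.168
endloop
endfacet
facet normal 0.508 -0.556 -0.658
outer loop
vertex 2.895 -0.061 1.709
vertex 2.104 -0.408 1.391
vertex 2.626 0.319 1.18
endloop
endfacet
facet normal 0.259 0.842 0.473
outer loop
vertex 2.895 -0.061 1.709
vertex 2.626 0.319 1.18
vertex 1.596 0.148 2.049
endloop
endfacet
facet normal 0.508 -0.556 -0.658
outer loop
vertex 2.626 0.319 1.18
vertex 2.104 -0.408 1.391
vertex 2.052 0.273 0.775
endloop
endfacet
facet normal -0.118 0.991 0.055
outer loop
vertex 2.626 0.319 1.18
vertex 2.052 0.273 0.775
vertex 1.596 0.148 2.049
endloop
endfacet
facet normal 0.508 -0.556 -0.658
outer loop
vertex 2.052 0.273 0.775
vertex 2.104 -0.408 1.391
vertex 1.508 -0.172 0.731
endloop
endfacet
facet normal -0.619 0.771 -0.146
outer loop
vertex 2.052 0.273 0.775
vertex 1.508 -0.172 0.731
vertex 1.596 0.148 2.049
endloop
endfacet
facet normal 0.508 -0.556 -0.658
outer loop
vertex 1.508 -0.172 0.731
vertex 2.104 -0.408 1.391
vertex 1.313 -0.756 1.074
endloop
endfacet
facet normal -0.951 0.310 -0.012
outer loop
vertex 1.508 -0.172 0.731
vertex 1.313 -0.756 1.074
vertex 1.596 0.148 2.049
endloop
endfacet
facet normal 0.508 -0.557 -0.657
outer loop
vertex 1.313 -0.756 1.074
vertex 2.104 -0.408 1.391
vertex 1.582 -1.135 1.603
endloop
endfacet
facet normal -0.917 -0.122 0.379
outer loop
vertex 1.313 -0.756 1.074
vertex 1.582 -1.135 1.603
vertex 1.596 0.148 2.049
endloop
endfacet
facet normal 0.508 -0.557 -0.657
outer loop
vertex 1.582 -1.135 1.603
vertex 2.104 -0.408 1.391
vertex 2.156 -1.089 2.008
endloop
endfacet
facet normal -0.540 -0.271 0.797
outer loop
vertex 1.582 -1.135 1.603
vertex 2.156 -1.089 2.008
vertex 1.596 0.148 2.049
endloop
endfacet
facet normal 0.508 -0.557 -0.657
outer loop
vertex 2.156 -1.089 2.008
vertex 2.104 -0.408 1.391
vertex 2.7 -0.644 2.052
endloop
endfacet
facet normal -0.039 -0.051 0.998
outer loop
vertex 2.156 -1.089 2.008
vertex 2.7 -0.644 2.052
vertex 1.596 0.148 2.049
endloop
endfacet
facet normal 0.508 -0.557 -0.657
outer loop
vertex 2.7 -0.644 2.052
vertex 2.104 -0.408 1.391
vertex 2.895 -0.061 1.709
endloop
endfacet
facet normal 0.292 0.410 0.864
outer loop
vertex 2.7 -0.644 2.052
vertex 2.895 -0.061 1.709
vertex 1.596 0.148 2.049
endloop
endfacet

endsolid


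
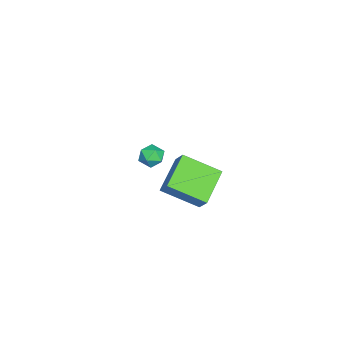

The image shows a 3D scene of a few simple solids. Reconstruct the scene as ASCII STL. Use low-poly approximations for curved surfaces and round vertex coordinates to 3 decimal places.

solid 
facet normal -0.884 0.149 0.443
outer loop
vertex 2.865 1.661 1.315
vertex 3.329 2.12 2.086
vertex 2.683 3.478 0.341
endloop
endfacet
facet normal -0.459 -0.455 -0.763
outer loop
vertex 4.451 3.18 -0.546
vertex 2.865 1.661 1.315
vertex 2.683 3.478 0.341
endloop
endfacet
facet normal -0.884 0.149 0.443
outer loop
vertex 2.683 3.478 0.341
vertex 3.329 2.12 2.086
vertex 3.147 3.937 1.111
endloop
endfacet
facet normal -0.088 0.878 -0.470
outer loop
vertex 3.147 3.937 1.111
vertex 4.451 3.18 -0.546
vertex 2.683 3.478 0.341
endloop
endfacet
facet normal 0.088 -0.878 0.470
outer loop
vertex 2.865 1.661 1.315
vertex 5.097 1.822 1.199
vertex 3.329 2.12 2.086
endloop
endfacet
facet normal -0.459 -0.455 -0.763
outer loop
vertex 4.633 1.363 0.429
vertex 2.865 1.661 1.315
vertex 4.451 3.18 -0.546
endloop
endfacet
facet normal 0.088 -0.878 0.470
outer loop
vertex 4.633 1.363 0.429
vertex 5.097 1.822 1.199
vertex 2.865 1.661 1.315
endloop
endfacet
facet normal 0.459 0.455 0.763
outer loop
vertex 3.329 2.12 2.086
vertex 5.097 1.822 1.199
vertex 3.147 3.937 1.111
endloop
endfacet
facet normal -0.088 0.878 -0.470
outer loop
vertex 4.915 3.639 0.225
vertex 4.451 3.18 -0.546
vertex 3.147 3.937 1.111
endloop
endfacet
facet normal 0.459 0.455 0.763
outer loop
vertex 3.147 3.937 1.111
vertex 5.097 1.822 1.199
vertex 4.915 3.639 0.225
endloop
endfacet
facet normal 0.884 -0.149 -0.443
outer loop
vertex 4.915 3.639 0.225
vertex 4.633 1.363 0.429
vertex 4.451 3.18 -0.546
endloop
endfacet
facet normal 0.884 -0.149 -0.444
outer loop
vertex 5.097 1.822 1.199
vertex 4.633 1.363 0.429
vertex 4.915 3.639 0.225
endloop
endfacet
facet normal -0.879 0.328 0.347
outer loop
vertex -2.857 -0.771 -2.94
vertex -2.636 -0.917 -2.242
vertex -2.504 -0.247 -2.542
endloop
endfacet
facet normal -0.700 0.666 -0.256
outer loop
vertex -2.857 -0.771 -2.94
vertex -2.504 -0.247 -2.542
vertex -2.335 -0.346 -3.262
endloop
endfacet
facet normal -0.616 0.175 -0.768
outer loop
vertex -2.857 -0.771 -2.94
vertex -2.335 -0.346 -3.262
vertex -2.362 -1.078 -3.407
endloop
endfacet
facet normal -0.743 -0.467 -0.480
outer loop
vertex -2.857 -0.771 -2.94
vertex -2.362 -1.078 -3.407
vertex -2.548 -1.431 -2.776
endloop
endfacet
facet normal -0.905 -0.372 0.209
outer loop
vertex -2.857 -0.771 -2.94
vertex -2.548 -1.431 -2.776
vertex -2.636 -0.917 -2.242
endloop
endfacet
facet normal -0.072 0.986 -0.153
outer loop
vertex -2.335 -0.346 -3.262
vertex -2.504 -0.247 -2.542
vertex -1.792 -0.229 -2.764
endloop
endfacet
facet normal -0.360 0.439 0.823
outer loop
vertex -2.504 -0.247 -2.542
vertex -2.636 -0.917 -2.242
vertex -1.978 -0.582 -2.133
endloop
endfacet
facet normal -0.401 -0.692 0.600
outer loop
vertex -2.636 -0.917 -2.242
vertex -2.548 -1.431 -2.776
vertex -2.005 -1.314 -2.278
endloop
endfacet
facet normal -0.139 -0.846 -0.514
outer loop
vertex -2.548 -1.431 -2.776
vertex -2.362 -1.078 -3.407
vertex -1.836 -1.413 -2.998
endloop
endfacet
facet normal 0.065 0.192 -0.979
outer loop
vertex -2.362 -1.078 -3.407
vertex -2.335 -0.346 -3.262
vertex -1.704 -0.743 -3.298
endloop
endfacet
facet normal 0.743 0.467 0.480
outer loop
vertex -1.483 -0.889 -2.6
vertex -1.792 -0.229 -2.764
vertex -1.978 -0.582 -2.133
endloop
endfacet
facet normal 0.616 -0.175 0.768
outer loop
vertex -1.483 -0.889 -2.6
vertex -1.978 -0.582 -2.133
vertex -2.005 -1.314 -2.278
endloop
endfacet
facet normal 0.700 -0.666 0.256
outer loop
vertex -1.483 -0.889 -2.6
vertex -2.005 -1.314 -2.278
vertex -1.836 -1.413 -2.998
endloop
endfacet
facet normal 0.879 -0.328 -0.347
outer loop
vertex -1.483 -0.889 -2.6
vertex -1.836 -1.413 -2.998
vertex -1.704 -0.743 -3.298
endloop
endfacet
facet normal 0.905 0.372 -0.209
outer loop
vertex -1.483 -0.889 -2.6
vertex -1.704 -0.743 -3.298
vertex -1.792 -0.229 -2.764
endloop
endfacet
facet normal 0.139 0.846 0.514
outer loop
vertex -1.978 -0.582 -2.133
vertex -1.792 -0.229 -2.764
vertex -2.504 -0.247 -2.542
endloop
endfacet
facet normal -0.065 -0.192 0.979
outer loop
vertex -2.005 -1.314 -2.278
vertex -1.978 -0.582 -2.133
vertex -2.636 -0.917 -2.242
endloop
endfacet
facet normal 0.072 -0.986 0.153
outer loop
vertex -1.836 -1.413 -2.998
vertex -2.005 -1.314 -2.278
vertex -2.548 -1.431 -2.776
endloop
endfacet
facet normal 0.360 -0.439 -0.823
outer loop
vertex -1.704 -0.743 -3.298
vertex -1.836 -1.413 -2.998
vertex -2.362 -1.078 -3.407
endloop
endfacet
facet normal 0.401 0.692 -0.600
outer loop
vertex -1.792 -0.229 -2.764
vertex -1.704 -0.743 -3.298
vertex -2.335 -0.346 -3.262
endloop
endfacet

endsolid


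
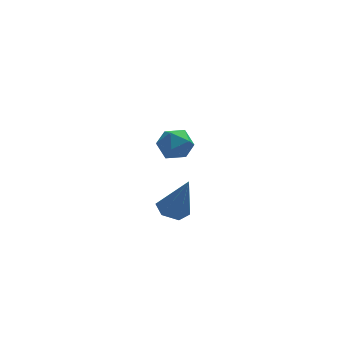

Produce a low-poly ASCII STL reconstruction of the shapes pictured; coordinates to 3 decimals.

solid 
facet normal -0.029 0.470 0.882
outer loop
vertex -1.639 3.191 1.875
vertex -1.523 2.392 2.304
vertex -0.796 2.891 2.062
endloop
endfacet
facet normal 0.236 0.896 0.375
outer loop
vertex -1.639 3.191 1.875
vertex -0.796 2.891 2.062
vertex -0.975 3.277 1.252
endloop
endfacet
facet normal -0.254 0.957 -0.139
outer loop
vertex -1.639 3.191 1.875
vertex -0.975 3.277 1.252
vertex -1.813 3.017 0.994
endloop
endfacet
facet normal -0.821 0.568 0.050
outer loop
vertex -1.639 3.191 1.875
vertex -1.813 3.017 0.994
vertex -2.152 2.47 1.644
endloop
endfacet
facet normal -0.682 0.267 0.681
outer loop
vertex -1.639 3.191 1.875
vertex -2.152 2.47 1.644
vertex -1.523 2.392 2.304
endloop
endfacet
facet normal 0.811 0.578 0.096
outer loop
vertex -0.975 3.277 1.252
vertex -0.796 2.891 2.062
vertex -0.448 2.53 1.296
endloop
endfacet
facet normal 0.383 -0.113 0.917
outer loop
vertex -0.796 2.891 2.062
vertex -1.523 2.392 2.304
vertex -0.787 1.983 1.946
endloop
endfacet
facet normal -0.675 -0.441 0.591
outer loop
vertex -1.523 2.392 2.304
vertex -2.152 2.47 1.644
vertex -1.625 1.723 1.688
endloop
endfacet
facet normal -0.901 0.046 -0.431
outer loop
vertex -2.152 2.47 1.644
vertex -1.813 3.017 0.994
vertex -1.804 2.109 0.878
endloop
endfacet
facet normal 0.017 0.676 -0.737
outer loop
vertex -1.813 3.017 0.994
vertex -0.975 3.277 1.252
vertex -1.077 2.608 0.636
endloop
endfacet
facet normal 0.821 -0.568 -0.050
outer loop
vertex -0.961 1.809 1.065
vertex -0.448 2.53 1.296
vertex -0.787 1.983 1.946
endloop
endfacet
facet normal 0.254 -0.957 0.139
outer loop
vertex -0.961 1.809 1.065
vertex -0.787 1.983 1.946
vertex -1.625 1.723 1.688
endloop
endfacet
facet normal -0.236 -0.896 -0.375
outer loop
vertex -0.961 1.809 1.065
vertex -1.625 1.723 1.688
vertex -1.804 2.109 0.878
endloop
endfacet
facet normal 0.029 -0.470 -0.882
outer loop
vertex -0.961 1.809 1.065
vertex -1.804 2.109 0.878
vertex -1.077 2.608 0.636
endloop
endfacet
facet normal 0.682 -0.267 -0.681
outer loop
vertex -0.961 1.809 1.065
vertex -1.077 2.608 0.636
vertex -0.448 2.53 1.296
endloop
endfacet
facet normal 0.901 -0.046 0.431
outer loop
vertex -0.787 1.983 1.946
vertex -0.448 2.53 1.296
vertex -0.796 2.891 2.062
endloop
endfacet
facet normal -0.017 -0.676 0.737
outer loop
vertex -1.625 1.723 1.688
vertex -0.787 1.983 1.946
vertex -1.523 2.392 2.304
endloop
endfacet
facet normal -0.811 -0.578 -0.096
outer loop
vertex -1.804 2.109 0.878
vertex -1.625 1.723 1.688
vertex -2.152 2.47 1.644
endloop
endfacet
facet normal -0.383 0.113 -0.917
outer loop
vertex -1.077 2.608 0.636
vertex -1.804 2.109 0.878
vertex -1.813 3.017 0.994
endloop
endfacet
facet normal 0.675 0.441 -0.591
outer loop
vertex -0.448 2.53 1.296
vertex -1.077 2.608 0.636
vertex -0.975 3.277 1.252
endloop
endfacet
facet normal -0.301 0.171 -0.938
outer loop
vertex -1.809 -3.265 1.146
vertex -2.477 -3.04 1.401
vertex -1.923 -2.543 1.314
endloop
endfacet
facet normal 0.988 0.146 0.043
outer loop
vertex -1.809 -3.265 1.146
vertex -1.923 -2.543 1.314
vertex -1.883 -3.38 3.259
endloop
endfacet
facet normal -0.302 0.172 -0.938
outer loop
vertex -1.923 -2.543 1.314
vertex -2.477 -3.04 1.401
vertex -2.591 -2.318 1.57
endloop
endfacet
facet normal 0.417 0.838 0.352
outer loop
vertex -1.923 -2.543 1.314
vertex -2.591 -2.318 1.57
vertex -1.883 -3.38 3.259
endloop
endfacet
facet normal -0.300 0.172 -0.938
outer loop
vertex -2.591 -2.318 1.57
vertex -2.477 -3.04 1.401
vertex -3.146 -2.816 1.656
endloop
endfacet
facet normal -0.479 0.638 0.602
outer loop
vertex -2.591 -2.318 1.57
vertex -3.146 -2.816 1.656
vertex -1.883 -3.38 3.259
endloop
endfacet
facet normal -0.300 0.171 -0.938
outer loop
vertex -3.146 -2.816 1.656
vertex -2.477 -3.04 1.401
vertex -3.032 -3.538 1.488
endloop
endfacet
facet normal -0.801 -0.253 0.542
outer loop
vertex -3.146 -2.816 1.656
vertex -3.032 -3.538 1.488
vertex -1.883 -3.38 3.259
endloop
endfacet
facet normal -0.300 0.171 -0.938
outer loop
vertex -3.032 -3.538 1.488
vertex -2.477 -3.04 1.401
vertex -2.363 -3.762 1.233
endloop
endfacet
facet normal -0.228 -0.946 0.232
outer loop
vertex -3.032 -3.538 1.488
vertex -2.363 -3.762 1.233
vertex -1.883 -3.38 3.259
endloop
endfacet
facet normal -0.301 0.171 -0.938
outer loop
vertex -2.363 -3.762 1.233
vertex -2.477 -3.04 1.401
vertex -1.809 -3.265 1.146
endloop
endfacet
facet normal 0.666 -0.746 -0.017
outer loop
vertex -2.363 -3.762 1.233
vertex -1.809 -3.265 1.146
vertex -1.883 -3.38 3.259
endloop
endfacet

endsolid


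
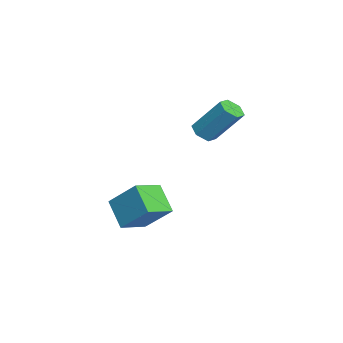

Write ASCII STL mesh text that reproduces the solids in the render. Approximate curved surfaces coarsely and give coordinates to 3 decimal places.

solid 
facet normal -0.368 -0.635 -0.680
outer loop
vertex 3.504 -3.376 -2.21
vertex 2.58 -2.449 -2.576
vertex 4.45 -2.835 -3.227
endloop
endfacet
facet normal 0.680 -0.682 0.270
outer loop
vertex 5.1 -1.711 -2.024
vertex 3.504 -3.376 -2.21
vertex 4.45 -2.835 -3.227
endloop
endfacet
facet normal -0.368 -0.635 -0.679
outer loop
vertex 4.45 -2.835 -3.227
vertex 2.58 -2.449 -2.576
vertex 3.525 -1.908 -3.593
endloop
endfacet
facet normal 0.634 0.363 -0.682
outer loop
vertex 3.525 -1.908 -3.593
vertex 5.1 -1.711 -2.024
vertex 4.45 -2.835 -3.227
endloop
endfacet
facet normal -0.635 -0.363 0.682
outer loop
vertex 3.504 -3.376 -2.21
vertex 3.23 -1.325 -1.373
vertex 2.58 -2.449 -2.576
endloop
endfacet
facet normal 0.680 -0.682 0.269
outer loop
vertex 4.155 -2.252 -1.007
vertex 3.504 -3.376 -2.21
vertex 5.1 -1.711 -2.024
endloop
endfacet
facet normal -0.634 -0.363 0.683
outer loop
vertex 4.155 -2.252 -1.007
vertex 3.23 -1.325 -1.373
vertex 3.504 -3.376 -2.21
endloop
endfacet
facet normal -0.680 0.682 -0.269
outer loop
vertex 2.58 -2.449 -2.576
vertex 3.23 -1.325 -1.373
vertex 3.525 -1.908 -3.593
endloop
endfacet
facet normal 0.634 0.363 -0.682
outer loop
vertex 4.176 -0.784 -2.39
vertex 5.1 -1.711 -2.024
vertex 3.525 -1.908 -3.593
endloop
endfacet
facet normal -0.680 0.682 -0.269
outer loop
vertex 3.525 -1.908 -3.593
vertex 3.23 -1.325 -1.373
vertex 4.176 -0.784 -2.39
endloop
endfacet
facet normal 0.368 0.635 0.679
outer loop
vertex 4.176 -0.784 -2.39
vertex 4.155 -2.252 -1.007
vertex 5.1 -1.711 -2.024
endloop
endfacet
facet normal 0.367 0.635 0.680
outer loop
vertex 3.23 -1.325 -1.373
vertex 4.155 -2.252 -1.007
vertex 4.176 -0.784 -2.39
endloop
endfacet
facet normal -0.210 -0.590 -0.779
outer loop
vertex 2.824 0.095 1.279
vertex 2.296 0.39 1.198
vertex 2.8 0.584 0.915
endloop
endfacet
facet normal 0.977 -0.095 -0.193
outer loop
vertex 2.824 0.095 1.279
vertex 2.8 0.584 0.915
vertex 3.232 1.235 2.782
endloop
endfacet
facet normal 0.977 -0.095 -0.193
outer loop
vertex 3.232 1.235 2.782
vertex 2.8 0.584 0.915
vertex 3.208 1.724 2.418
endloop
endfacet
facet normal 0.212 0.590 0.779
outer loop
vertex 3.232 1.235 2.782
vertex 3.208 1.724 2.418
vertex 2.704 1.53 2.702
endloop
endfacet
facet normal -0.210 -0.590 -0.779
outer loop
vertex 2.8 0.584 0.915
vertex 2.296 0.39 1.198
vertex 2.272 0.879 0.834
endloop
endfacet
facet normal 0.455 0.646 -0.613
outer loop
vertex 2.8 0.584 0.915
vertex 2.272 0.879 0.834
vertex 3.208 1.724 2.418
endloop
endfacet
facet normal 0.455 0.646 -0.613
outer loop
vertex 3.208 1.724 2.418
vertex 2.272 0.879 0.834
vertex 2.68 2.019 2.337
endloop
endfacet
facet normal 0.211 0.591 0.778
outer loop
vertex 3.208 1.724 2.418
vertex 2.68 2.019 2.337
vertex 2.704 1.53 2.702
endloop
endfacet
facet normal -0.212 -0.590 -0.779
outer loop
vertex 2.272 0.879 0.834
vertex 2.296 0.39 1.198
vertex 1.768 0.685 1.118
endloop
endfacet
facet normal -0.523 0.742 -0.421
outer loop
vertex 2.272 0.879 0.834
vertex 1.768 0.685 1.118
vertex 2.68 2.019 2.337
endloop
endfacet
facet normal -0.523 0.742 -0.421
outer loop
vertex 2.68 2.019 2.337
vertex 1.768 0.685 1.118
vertex 2.176 1.825 2.621
endloop
endfacet
facet normal 0.211 0.591 0.778
outer loop
vertex 2.68 2.019 2.337
vertex 2.176 1.825 2.621
vertex 2.704 1.53 2.702
endloop
endfacet
facet normal -0.212 -0.590 -0.779
outer loop
vertex 1.768 0.685 1.118
vertex 2.296 0.39 1.198
vertex 1.792 0.196 1.482
endloop
endfacet
facet normal -0.977 0.095 0.193
outer loop
vertex 1.768 0.685 1.118
vertex 1.792 0.196 1.482
vertex 2.176 1.825 2.621
endloop
endfacet
facet normal -0.977 0.095 0.193
outer loop
vertex 2.176 1.825 2.621
vertex 1.792 0.196 1.482
vertex 2.2 1.336 2.985
endloop
endfacet
facet normal 0.210 0.590 0.779
outer loop
vertex 2.176 1.825 2.621
vertex 2.2 1.336 2.985
vertex 2.704 1.53 2.702
endloop
endfacet
facet normal -0.211 -0.591 -0.778
outer loop
vertex 1.792 0.196 1.482
vertex 2.296 0.39 1.198
vertex 2.32 -0.099 1.563
endloop
endfacet
facet normal -0.455 -0.646 0.613
outer loop
vertex 1.792 0.196 1.482
vertex 2.32 -0.099 1.563
vertex 2.2 1.336 2.985
endloop
endfacet
facet normal -0.455 -0.646 0.613
outer loop
vertex 2.2 1.336 2.985
vertex 2.32 -0.099 1.563
vertex 2.728 1.041 3.066
endloop
endfacet
facet normal 0.210 0.590 0.779
outer loop
vertex 2.2 1.336 2.985
vertex 2.728 1.041 3.066
vertex 2.704 1.53 2.702
endloop
endfacet
facet normal -0.211 -0.591 -0.778
outer loop
vertex 2.32 -0.099 1.563
vertex 2.296 0.39 1.198
vertex 2.824 0.095 1.279
endloop
endfacet
facet normal 0.523 -0.742 0.421
outer loop
vertex 2.32 -0.099 1.563
vertex 2.824 0.095 1.279
vertex 2.728 1.041 3.066
endloop
endfacet
facet normal 0.523 -0.742 0.421
outer loop
vertex 2.728 1.041 3.066
vertex 2.824 0.095 1.279
vertex 3.232 1.235 2.782
endloop
endfacet
facet normal 0.212 0.590 0.779
outer loop
vertex 2.728 1.041 3.066
vertex 3.232 1.235 2.782
vertex 2.704 1.53 2.702
endloop
endfacet

endsolid
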